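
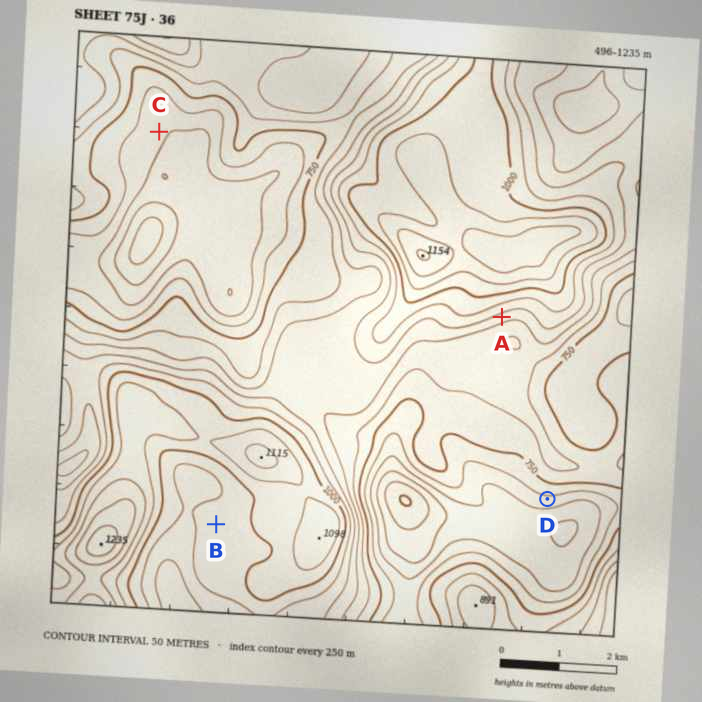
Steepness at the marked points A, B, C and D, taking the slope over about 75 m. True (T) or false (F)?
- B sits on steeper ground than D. F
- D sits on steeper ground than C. T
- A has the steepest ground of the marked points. T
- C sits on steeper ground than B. T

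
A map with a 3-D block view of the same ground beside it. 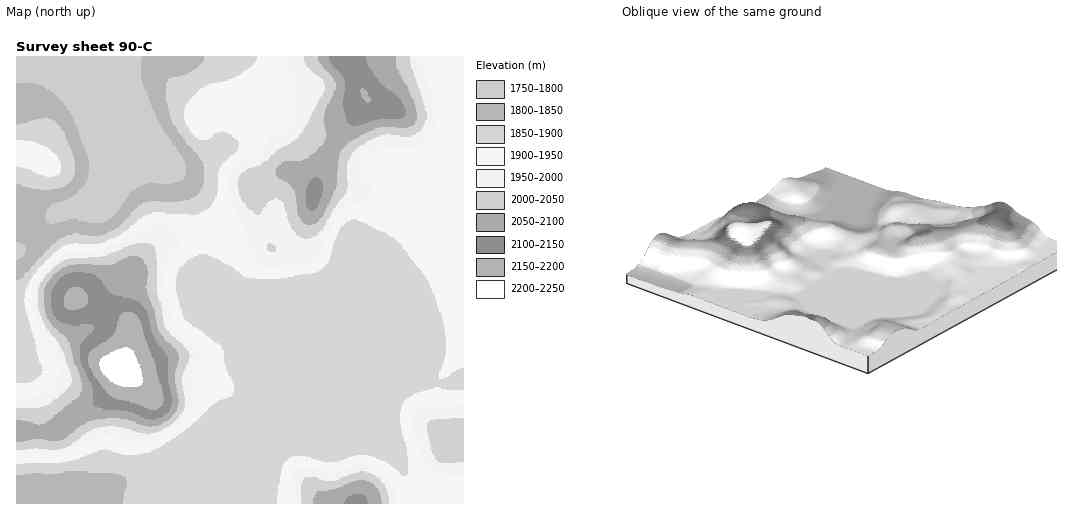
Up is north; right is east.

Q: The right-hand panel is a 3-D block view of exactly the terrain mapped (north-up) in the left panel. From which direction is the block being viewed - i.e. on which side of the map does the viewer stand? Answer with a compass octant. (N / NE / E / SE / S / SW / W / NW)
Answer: SE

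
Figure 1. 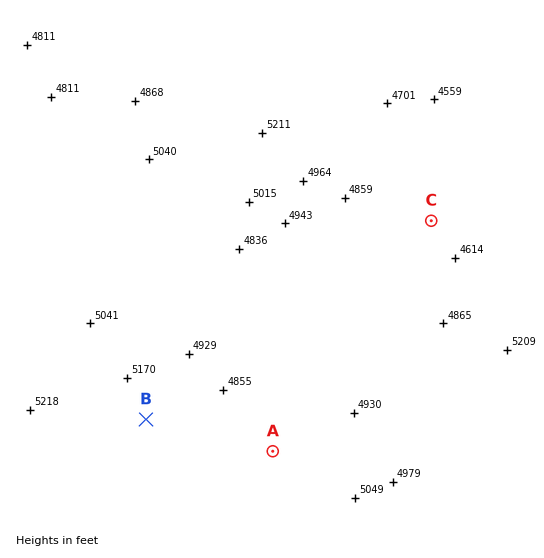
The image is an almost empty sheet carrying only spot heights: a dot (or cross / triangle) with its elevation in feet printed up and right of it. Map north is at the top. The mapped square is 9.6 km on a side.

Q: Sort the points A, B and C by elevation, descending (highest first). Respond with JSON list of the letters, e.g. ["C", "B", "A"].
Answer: ["B", "A", "C"]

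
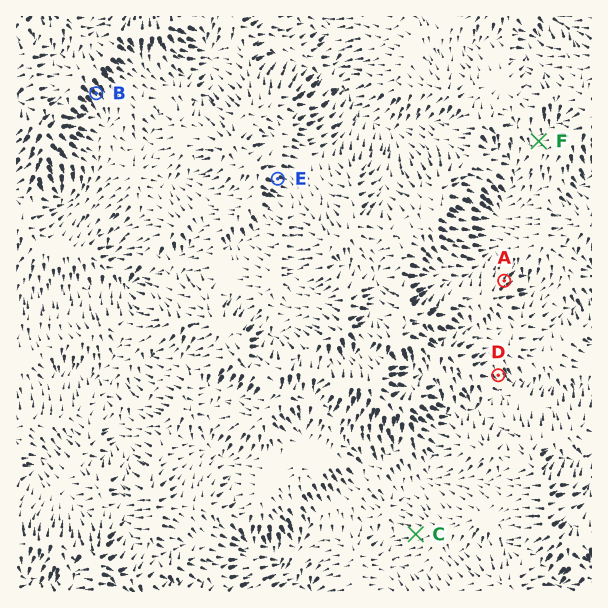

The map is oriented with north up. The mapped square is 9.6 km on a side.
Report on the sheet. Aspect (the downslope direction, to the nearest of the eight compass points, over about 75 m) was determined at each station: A NE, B SE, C W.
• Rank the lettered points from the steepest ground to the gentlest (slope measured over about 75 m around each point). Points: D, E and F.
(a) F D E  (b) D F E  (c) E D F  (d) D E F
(c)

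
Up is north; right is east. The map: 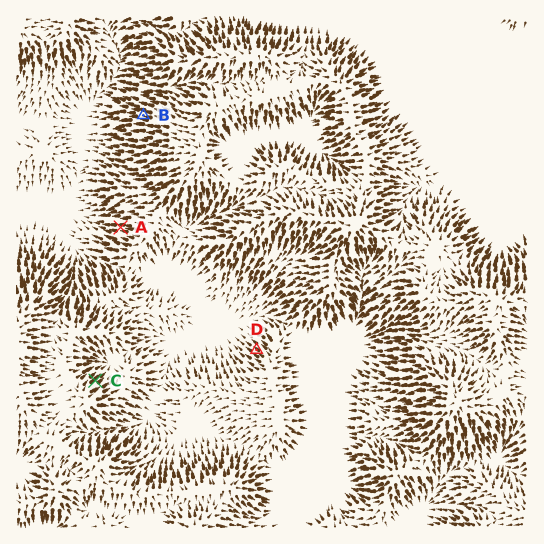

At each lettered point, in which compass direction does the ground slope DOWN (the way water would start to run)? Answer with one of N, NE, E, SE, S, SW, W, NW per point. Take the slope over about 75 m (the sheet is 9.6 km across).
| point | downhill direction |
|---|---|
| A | W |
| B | W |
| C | NE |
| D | NW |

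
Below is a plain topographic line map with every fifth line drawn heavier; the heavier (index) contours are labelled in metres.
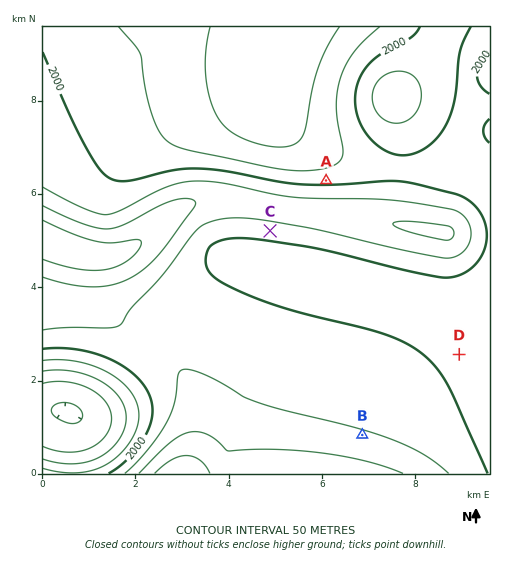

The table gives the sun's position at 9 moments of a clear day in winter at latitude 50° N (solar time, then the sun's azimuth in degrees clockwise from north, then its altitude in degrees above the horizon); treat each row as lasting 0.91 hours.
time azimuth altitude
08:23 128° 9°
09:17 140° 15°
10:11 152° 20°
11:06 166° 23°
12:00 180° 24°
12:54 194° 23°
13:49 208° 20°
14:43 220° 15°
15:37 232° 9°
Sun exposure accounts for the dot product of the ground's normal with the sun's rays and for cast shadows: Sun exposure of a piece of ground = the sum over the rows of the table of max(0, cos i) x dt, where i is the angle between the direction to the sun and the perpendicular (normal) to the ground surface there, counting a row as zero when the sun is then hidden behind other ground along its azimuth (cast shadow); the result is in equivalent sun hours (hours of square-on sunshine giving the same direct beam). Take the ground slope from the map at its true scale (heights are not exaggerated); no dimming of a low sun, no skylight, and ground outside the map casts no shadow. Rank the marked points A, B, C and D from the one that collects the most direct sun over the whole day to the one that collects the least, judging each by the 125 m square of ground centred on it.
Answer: C > D > B > A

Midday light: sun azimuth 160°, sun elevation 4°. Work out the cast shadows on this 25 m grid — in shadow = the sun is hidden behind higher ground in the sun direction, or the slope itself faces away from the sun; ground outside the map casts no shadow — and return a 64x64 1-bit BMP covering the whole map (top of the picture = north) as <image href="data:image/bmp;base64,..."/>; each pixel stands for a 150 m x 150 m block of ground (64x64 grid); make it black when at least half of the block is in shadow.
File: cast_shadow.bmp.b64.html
<image width="64" height="64" href="data:image/bmp;base64,Qk0+AgAAAAAAAD4AAAAoAAAAQAAAAEAAAAABAAEAAAAAAAACAAATCwAAEwsAAAIAAAAAAAAA////AAAAAAD///B////gAP//+H///+AA///8P///wAD///w///+AAP///j///wAA///+H//8AAD///wf/+AAAP///AP8AAAA///4AAAAAAD///AAAAAAAP//8AAAAAAA///gAAAAAAAf/8AAAAAAAAP/gAAAAAAAAH4AAAAAAAAAAAAAAAAAAAAAAAAAAAAAAAAAAAAAAAAAAAAAAAAAAAAAAAAAAAAAAAAAAAAAAAAAAAAAAAAAAAAAAAAAAAAAAAAAAAAAAAAAAAAAAAAAAAAAAAAAAAAAAAAAAAAAAAAAAAAAAAAAAAAAAAAAAAAAAAAAAAAAAAAAAAAAAAAAAAAAAAAAAAAAAeAAAAAAAAAf+AAAAAAAAH/8AAAAAAAA//8AAAAAAAD//4AAAAAP8P//wAAAB//4///gAAf///j///gB////+P/////////w//////////D/////////4P/////////A/////////wD///////+AAAP//////gAAAP/////4AAAAf/////AAAAA/////wAAAAA////+AAAAAB////4AAAAAB////AAAAAAB///4AAAAAAAf//AAAAAAAAA/wH8AAAAAAAAAf4AAAAAAAAD/wAAAAAAAAP/AAAAAAAAA/8AEAAAAAAH/wAQAAAAAAf/AAAAAAAAB/8AAAAAAAAH/wAA=="/>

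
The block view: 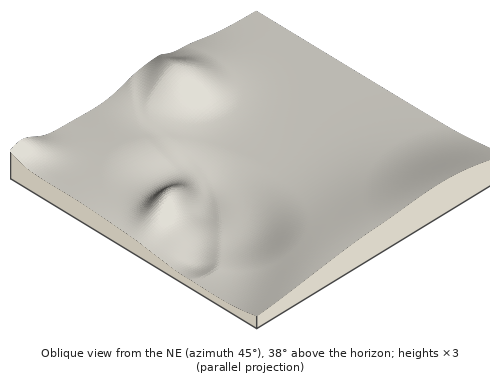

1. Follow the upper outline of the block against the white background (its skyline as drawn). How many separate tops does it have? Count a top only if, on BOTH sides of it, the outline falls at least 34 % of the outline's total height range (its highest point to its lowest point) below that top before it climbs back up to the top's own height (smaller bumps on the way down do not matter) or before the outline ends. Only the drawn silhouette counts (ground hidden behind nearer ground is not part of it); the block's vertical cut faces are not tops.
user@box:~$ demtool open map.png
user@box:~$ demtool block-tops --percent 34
1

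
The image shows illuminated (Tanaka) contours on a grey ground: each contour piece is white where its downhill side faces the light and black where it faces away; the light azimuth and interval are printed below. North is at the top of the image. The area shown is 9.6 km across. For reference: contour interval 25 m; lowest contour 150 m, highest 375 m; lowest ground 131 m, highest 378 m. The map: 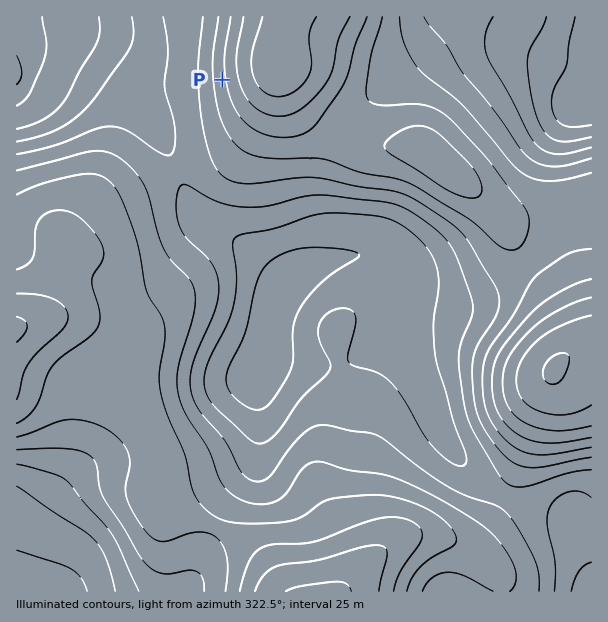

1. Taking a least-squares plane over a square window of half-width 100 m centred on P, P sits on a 7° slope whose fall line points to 262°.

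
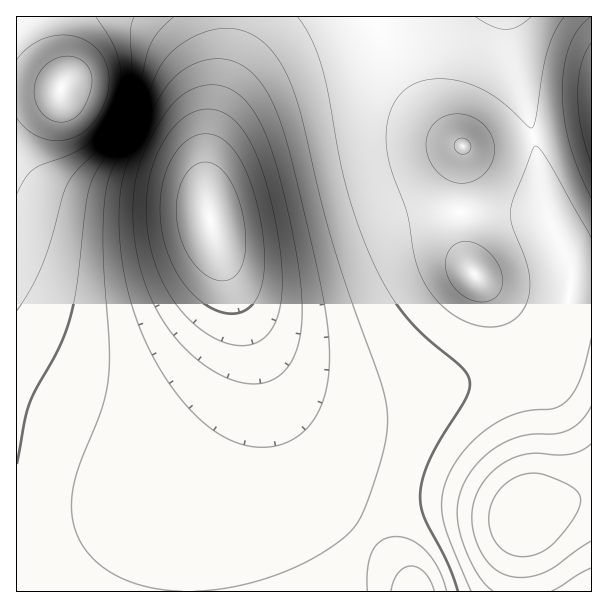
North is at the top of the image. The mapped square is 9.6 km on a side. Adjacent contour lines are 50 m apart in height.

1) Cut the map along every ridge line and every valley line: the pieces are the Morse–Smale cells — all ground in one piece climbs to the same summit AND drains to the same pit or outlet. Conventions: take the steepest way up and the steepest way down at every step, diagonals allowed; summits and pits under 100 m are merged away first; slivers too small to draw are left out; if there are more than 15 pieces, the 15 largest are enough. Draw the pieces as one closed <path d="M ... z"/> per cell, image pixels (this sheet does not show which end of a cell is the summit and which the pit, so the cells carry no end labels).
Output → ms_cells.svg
<path d="M230 16l-214 1 1 575 171-1 2-60 6-28 9-21 30-56 12-45 0-36-3-18-12-40-15-39-11-47 2-55 18-83 4-31z"/><path d="M506 16l-276 1-4 46-12 50-8 45 0 43 5 26 18 52 30 62 17 24 18 19 14 8 31 11 39 0 74-19 84-18 10-4 7-5 13-45 5-25 0-20-19-40-8-23-10-70-23-74z"/><path d="M591 280l-18 0-2 2-7 42-10 30-5 7-37 11-60 12-59 16-31 4-36-4-18-8-14-8-18-19-12-17-30-58 0 4 7 21 6 30 0 36-12 45-30 56-9 21-6 28-2 60 403 1z"/><path d="M591 16l-85 1 2 28 26 89 10 70 8 23 18 36 2 19 20-3z"/>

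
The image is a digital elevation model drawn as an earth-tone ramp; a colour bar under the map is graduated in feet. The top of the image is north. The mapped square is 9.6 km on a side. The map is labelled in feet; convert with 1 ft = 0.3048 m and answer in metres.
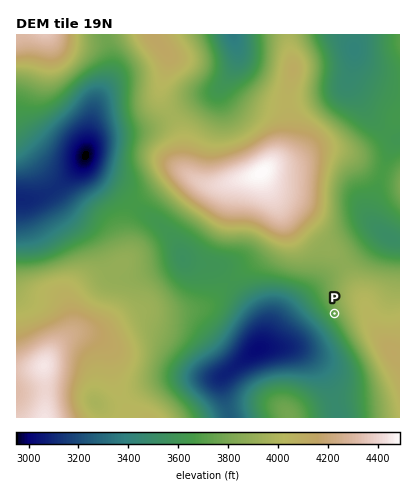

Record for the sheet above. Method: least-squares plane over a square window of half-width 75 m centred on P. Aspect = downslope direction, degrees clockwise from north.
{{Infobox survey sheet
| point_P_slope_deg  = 11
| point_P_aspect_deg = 236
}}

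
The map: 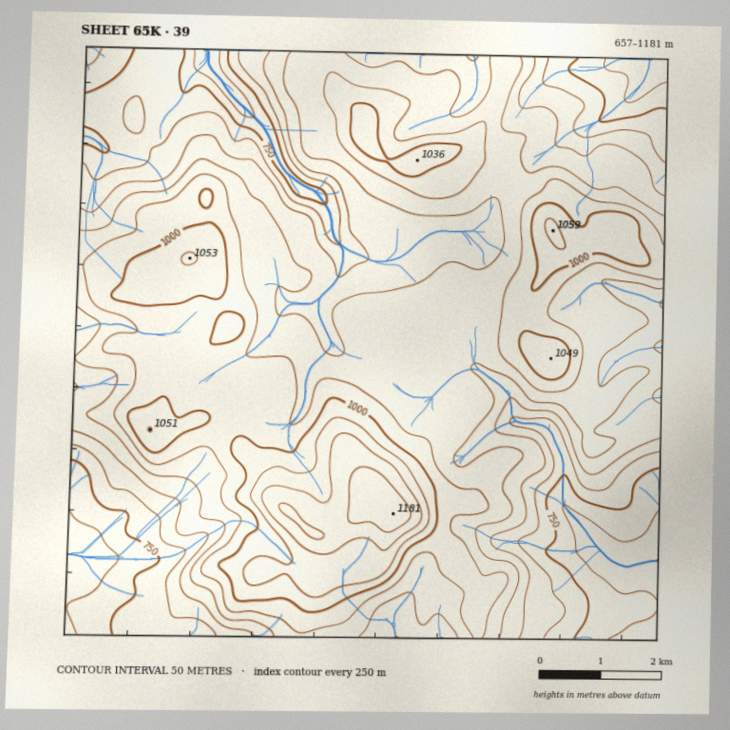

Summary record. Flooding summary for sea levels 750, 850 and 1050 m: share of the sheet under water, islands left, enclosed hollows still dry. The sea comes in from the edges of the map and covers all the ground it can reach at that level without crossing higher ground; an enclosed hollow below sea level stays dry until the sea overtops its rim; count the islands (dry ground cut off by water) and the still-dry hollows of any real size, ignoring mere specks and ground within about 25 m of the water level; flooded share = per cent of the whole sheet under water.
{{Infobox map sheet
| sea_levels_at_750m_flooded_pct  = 10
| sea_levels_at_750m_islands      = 0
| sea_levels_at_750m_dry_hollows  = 0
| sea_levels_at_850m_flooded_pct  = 26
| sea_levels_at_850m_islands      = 0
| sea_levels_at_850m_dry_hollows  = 0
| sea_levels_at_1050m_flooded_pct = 94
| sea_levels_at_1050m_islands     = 1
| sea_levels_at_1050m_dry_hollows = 0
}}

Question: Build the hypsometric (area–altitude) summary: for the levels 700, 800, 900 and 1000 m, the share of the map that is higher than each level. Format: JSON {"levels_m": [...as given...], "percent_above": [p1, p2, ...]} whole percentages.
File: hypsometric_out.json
{"levels_m": [700, 800, 900, 1000], "percent_above": [97, 81, 57, 15]}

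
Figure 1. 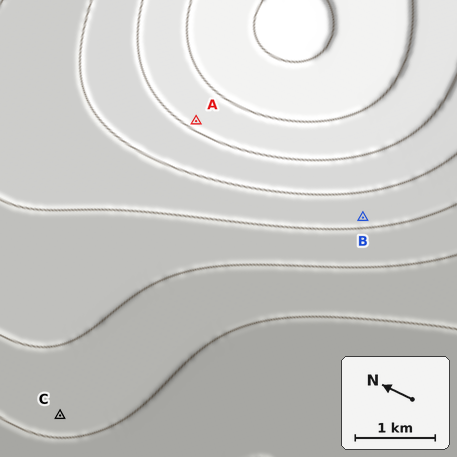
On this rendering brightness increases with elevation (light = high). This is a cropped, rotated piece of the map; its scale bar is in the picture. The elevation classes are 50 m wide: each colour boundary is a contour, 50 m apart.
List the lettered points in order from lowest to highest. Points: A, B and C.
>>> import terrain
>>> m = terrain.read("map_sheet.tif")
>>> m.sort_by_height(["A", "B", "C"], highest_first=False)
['C', 'B', 'A']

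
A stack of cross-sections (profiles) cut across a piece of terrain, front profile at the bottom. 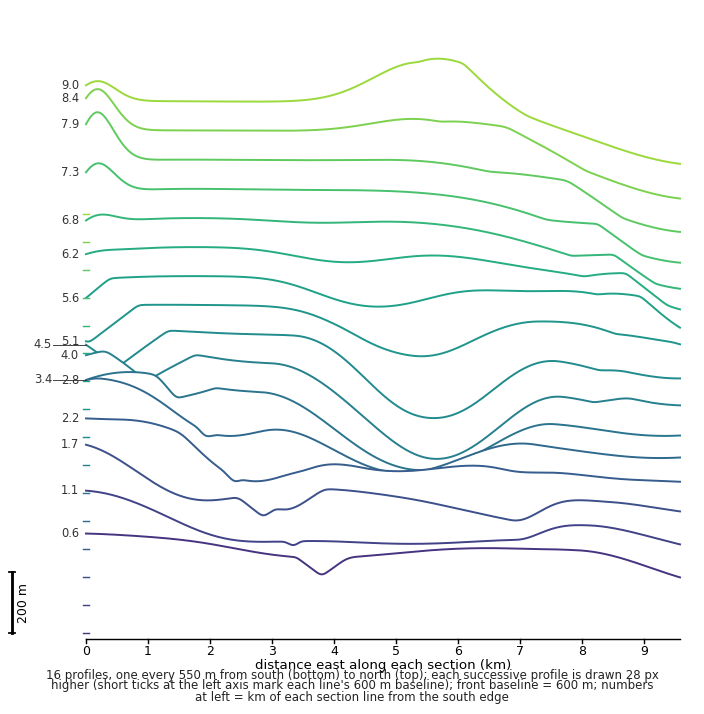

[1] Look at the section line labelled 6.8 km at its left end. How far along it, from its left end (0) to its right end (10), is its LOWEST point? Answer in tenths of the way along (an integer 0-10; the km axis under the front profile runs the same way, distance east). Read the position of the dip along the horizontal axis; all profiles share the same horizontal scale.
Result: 10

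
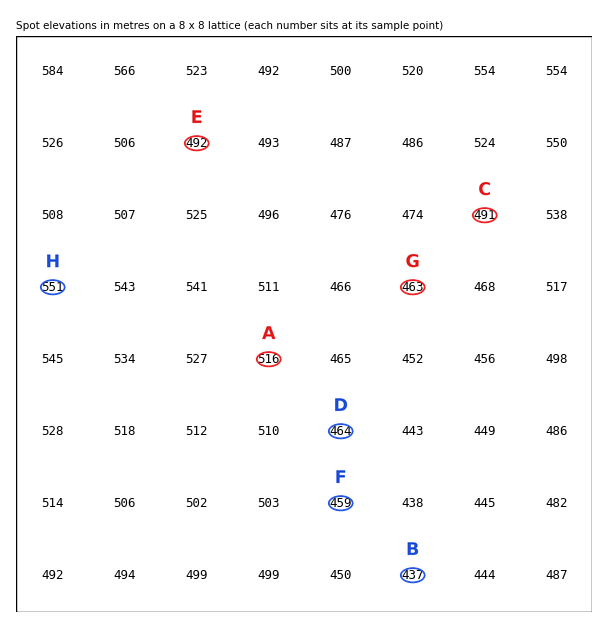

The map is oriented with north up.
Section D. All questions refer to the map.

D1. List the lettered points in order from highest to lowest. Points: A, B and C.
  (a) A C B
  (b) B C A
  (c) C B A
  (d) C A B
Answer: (a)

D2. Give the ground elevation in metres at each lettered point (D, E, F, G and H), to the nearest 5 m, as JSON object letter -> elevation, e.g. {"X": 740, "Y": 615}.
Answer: {"D": 465, "E": 490, "F": 460, "G": 465, "H": 550}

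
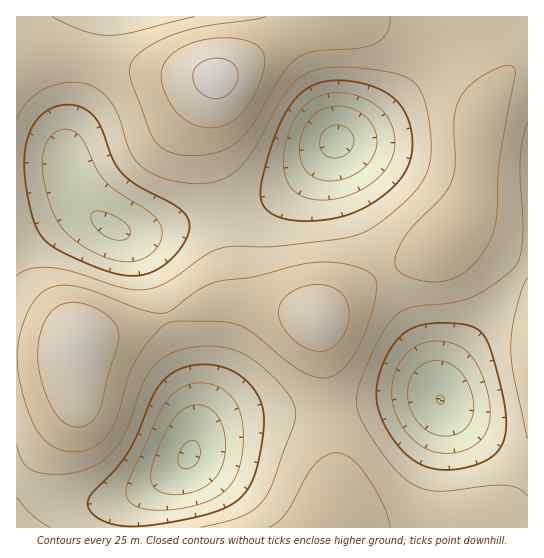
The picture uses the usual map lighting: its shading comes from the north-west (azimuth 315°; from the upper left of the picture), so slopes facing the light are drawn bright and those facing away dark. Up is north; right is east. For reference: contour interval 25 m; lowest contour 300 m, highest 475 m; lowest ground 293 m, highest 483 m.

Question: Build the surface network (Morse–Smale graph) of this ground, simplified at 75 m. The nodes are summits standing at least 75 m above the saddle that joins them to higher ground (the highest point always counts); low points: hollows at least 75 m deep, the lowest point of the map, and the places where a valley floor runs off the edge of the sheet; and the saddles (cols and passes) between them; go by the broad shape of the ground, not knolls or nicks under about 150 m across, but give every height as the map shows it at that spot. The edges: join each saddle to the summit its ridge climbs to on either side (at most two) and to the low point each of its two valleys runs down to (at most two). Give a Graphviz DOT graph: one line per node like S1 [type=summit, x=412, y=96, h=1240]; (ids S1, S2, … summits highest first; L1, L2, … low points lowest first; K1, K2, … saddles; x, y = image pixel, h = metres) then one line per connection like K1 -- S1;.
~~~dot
graph terrain {
  S1 [type=summit, x=217, y=78, h=483];
  L1 [type=low, x=337, y=141, h=293];
  L2 [type=low, x=189, y=455, h=297];
  L3 [type=low, x=441, y=399, h=300];
  K1 [type=saddle, x=169, y=318, h=426];
  K2 [type=saddle, x=385, y=273, h=423];
  K3 [type=saddle, x=330, y=410, h=412];
  K1 -- S1;
  K1 -- L1;
  K1 -- L2;
  K2 -- S1;
  K2 -- L1;
  K2 -- L3;
  K3 -- S1;
  K3 -- L2;
  K3 -- L3;
}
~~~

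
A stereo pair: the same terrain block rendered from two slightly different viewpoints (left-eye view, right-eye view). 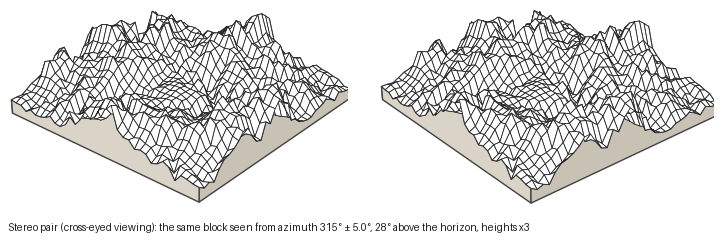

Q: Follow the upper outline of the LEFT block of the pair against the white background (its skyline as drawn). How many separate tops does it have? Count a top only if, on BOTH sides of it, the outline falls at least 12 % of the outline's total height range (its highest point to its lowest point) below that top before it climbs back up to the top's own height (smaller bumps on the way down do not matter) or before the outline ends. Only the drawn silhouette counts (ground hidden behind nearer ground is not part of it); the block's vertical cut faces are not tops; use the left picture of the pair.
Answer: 5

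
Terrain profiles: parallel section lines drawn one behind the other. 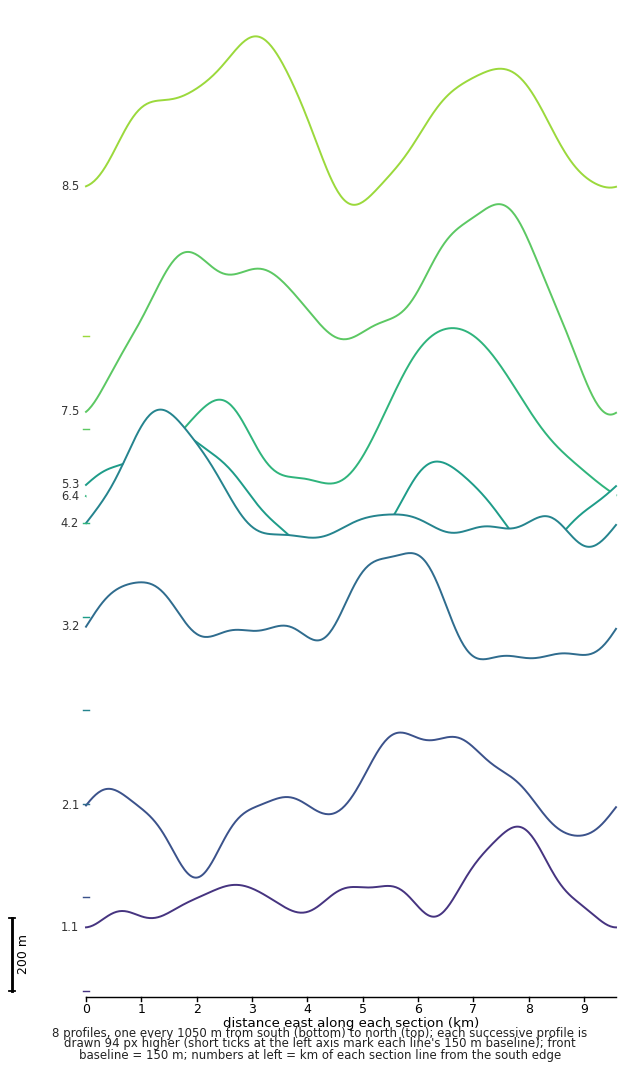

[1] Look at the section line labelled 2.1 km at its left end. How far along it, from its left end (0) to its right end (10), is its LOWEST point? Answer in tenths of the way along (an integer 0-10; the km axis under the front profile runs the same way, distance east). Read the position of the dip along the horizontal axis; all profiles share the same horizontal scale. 2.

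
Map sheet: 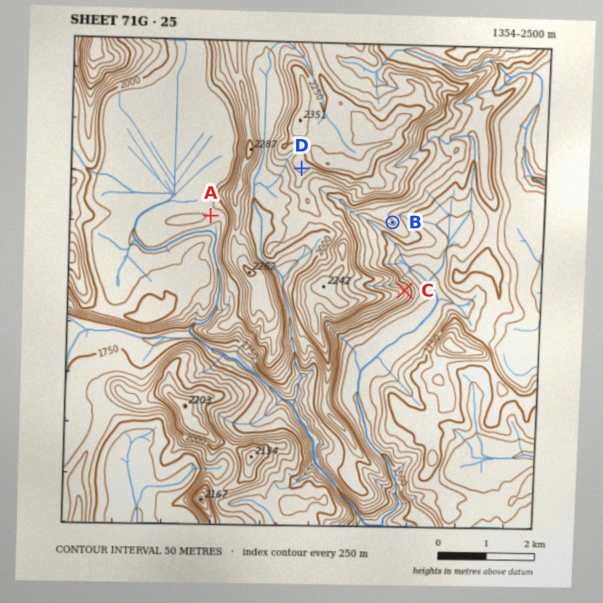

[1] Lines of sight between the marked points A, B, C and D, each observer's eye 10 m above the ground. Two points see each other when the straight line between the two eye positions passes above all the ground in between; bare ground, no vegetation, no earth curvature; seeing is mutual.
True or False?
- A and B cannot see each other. True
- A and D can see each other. False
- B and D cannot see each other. True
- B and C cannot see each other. False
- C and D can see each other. True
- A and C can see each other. False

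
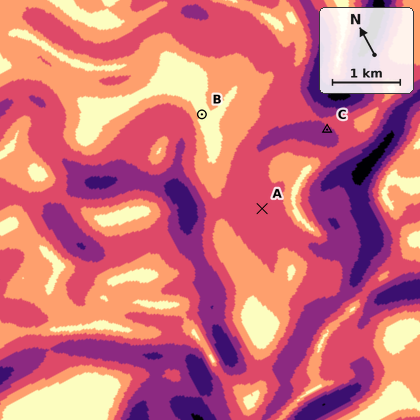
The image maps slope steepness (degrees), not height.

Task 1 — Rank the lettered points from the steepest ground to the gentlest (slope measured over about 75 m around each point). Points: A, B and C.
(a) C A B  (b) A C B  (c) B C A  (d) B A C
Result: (a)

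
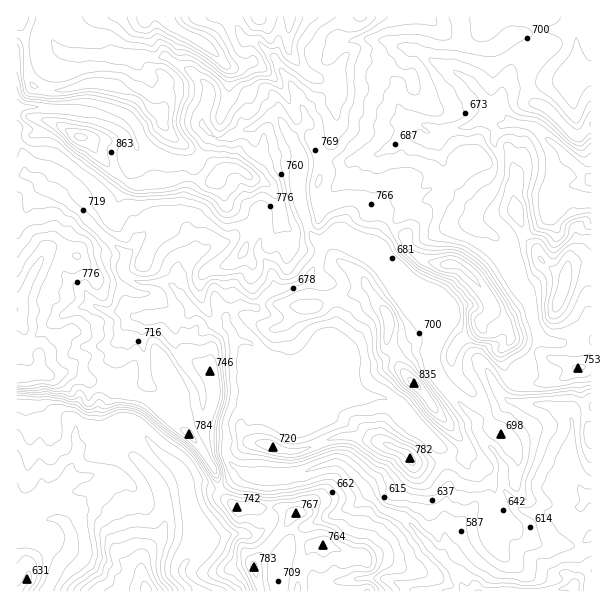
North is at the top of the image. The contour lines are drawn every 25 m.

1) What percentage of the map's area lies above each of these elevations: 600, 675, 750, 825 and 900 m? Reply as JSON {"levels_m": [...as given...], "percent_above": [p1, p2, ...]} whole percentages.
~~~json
{"levels_m": [600, 675, 750, 825, 900], "percent_above": [89, 65, 30, 13, 3]}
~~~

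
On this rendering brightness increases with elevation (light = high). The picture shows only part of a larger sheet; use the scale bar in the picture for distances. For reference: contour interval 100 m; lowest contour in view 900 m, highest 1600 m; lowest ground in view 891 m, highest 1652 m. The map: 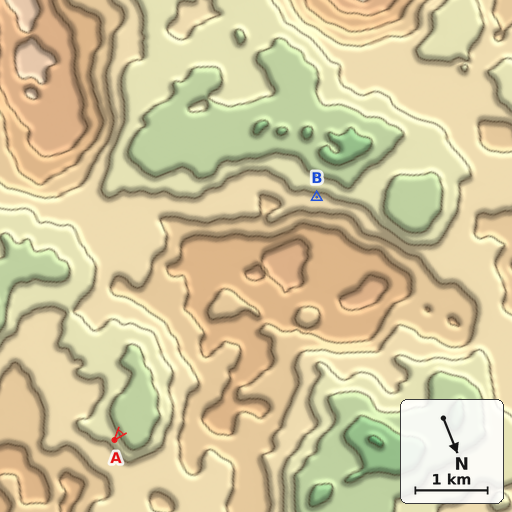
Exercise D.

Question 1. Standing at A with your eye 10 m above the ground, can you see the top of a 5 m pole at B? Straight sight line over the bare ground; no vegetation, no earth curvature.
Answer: no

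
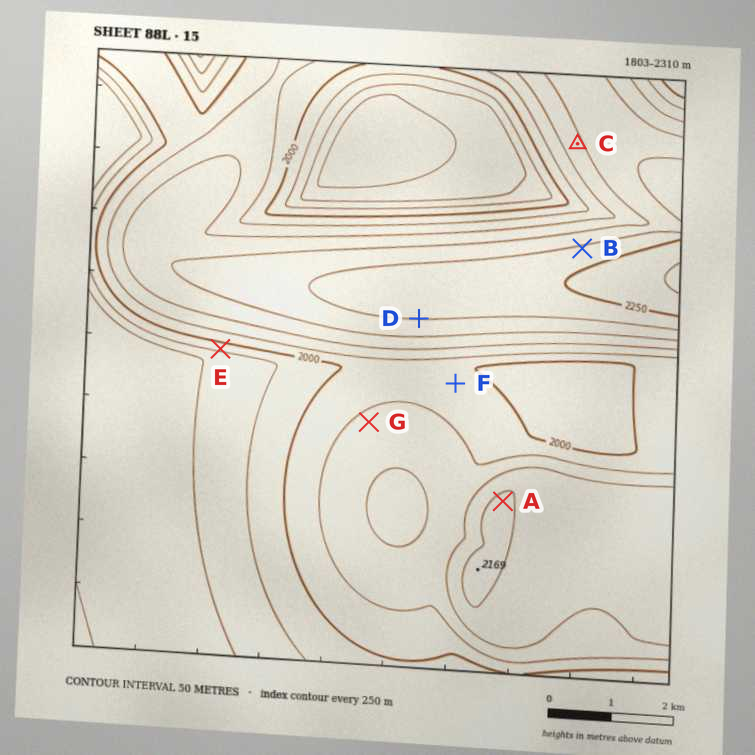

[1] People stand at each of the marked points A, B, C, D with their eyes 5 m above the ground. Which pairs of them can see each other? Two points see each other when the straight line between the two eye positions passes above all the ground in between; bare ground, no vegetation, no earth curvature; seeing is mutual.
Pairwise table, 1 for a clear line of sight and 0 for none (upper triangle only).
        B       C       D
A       0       0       1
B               1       0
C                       0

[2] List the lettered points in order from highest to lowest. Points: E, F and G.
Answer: G F E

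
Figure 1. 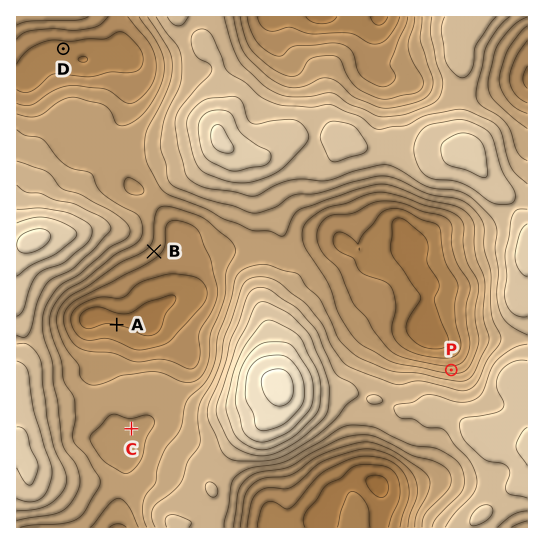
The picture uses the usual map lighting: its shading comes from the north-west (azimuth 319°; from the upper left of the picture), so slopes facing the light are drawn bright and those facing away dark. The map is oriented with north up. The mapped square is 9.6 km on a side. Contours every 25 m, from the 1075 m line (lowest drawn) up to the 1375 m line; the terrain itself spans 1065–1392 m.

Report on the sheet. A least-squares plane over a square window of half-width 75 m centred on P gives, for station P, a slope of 10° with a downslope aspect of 0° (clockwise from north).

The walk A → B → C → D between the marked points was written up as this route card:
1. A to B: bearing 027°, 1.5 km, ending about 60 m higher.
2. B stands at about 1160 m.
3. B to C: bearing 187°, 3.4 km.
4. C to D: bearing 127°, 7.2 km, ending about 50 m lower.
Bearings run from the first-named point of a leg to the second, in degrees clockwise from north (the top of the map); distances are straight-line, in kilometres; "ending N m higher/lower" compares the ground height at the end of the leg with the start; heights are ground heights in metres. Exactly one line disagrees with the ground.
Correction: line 4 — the bearing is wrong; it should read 350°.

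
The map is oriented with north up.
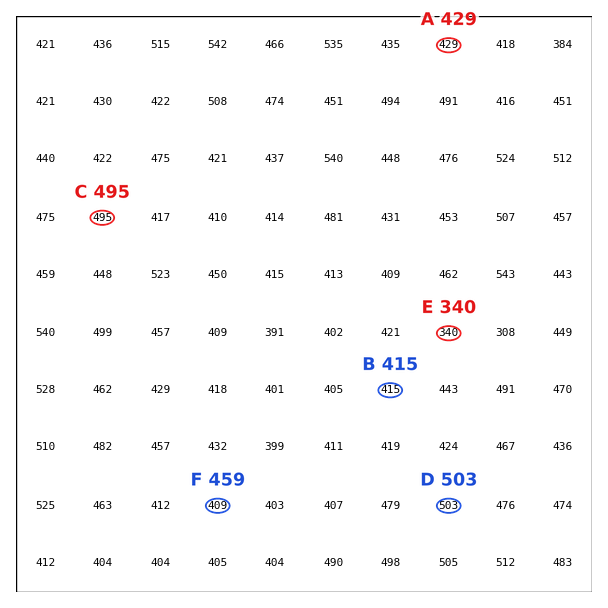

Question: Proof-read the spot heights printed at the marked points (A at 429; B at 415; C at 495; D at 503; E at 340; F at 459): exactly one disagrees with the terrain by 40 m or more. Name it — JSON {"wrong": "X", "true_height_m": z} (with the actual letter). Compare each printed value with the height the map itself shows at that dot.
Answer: {"wrong": "F", "true_height_m": 409}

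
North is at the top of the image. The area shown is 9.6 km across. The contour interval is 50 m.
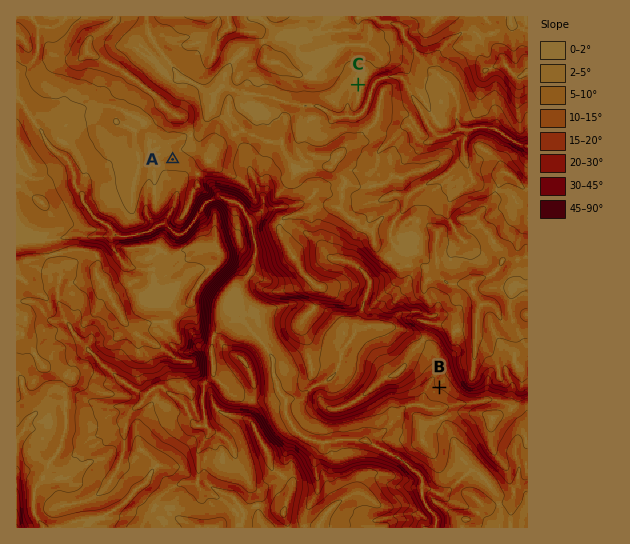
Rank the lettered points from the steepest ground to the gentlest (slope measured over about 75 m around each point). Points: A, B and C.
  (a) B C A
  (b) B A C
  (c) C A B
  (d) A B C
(b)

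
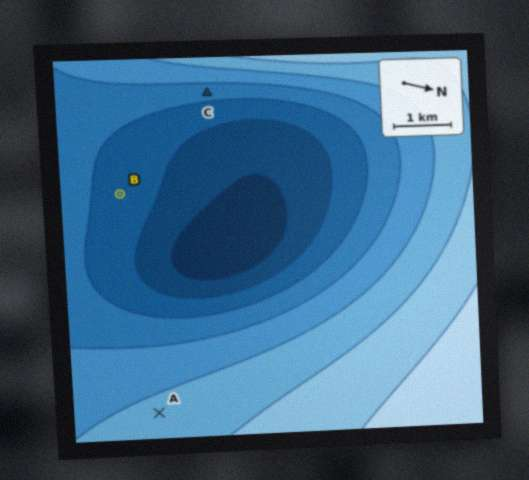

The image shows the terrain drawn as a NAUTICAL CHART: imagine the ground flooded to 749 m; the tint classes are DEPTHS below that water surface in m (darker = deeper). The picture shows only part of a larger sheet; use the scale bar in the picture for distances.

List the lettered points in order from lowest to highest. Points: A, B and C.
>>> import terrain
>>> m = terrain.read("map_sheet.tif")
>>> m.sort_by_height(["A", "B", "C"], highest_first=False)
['B', 'C', 'A']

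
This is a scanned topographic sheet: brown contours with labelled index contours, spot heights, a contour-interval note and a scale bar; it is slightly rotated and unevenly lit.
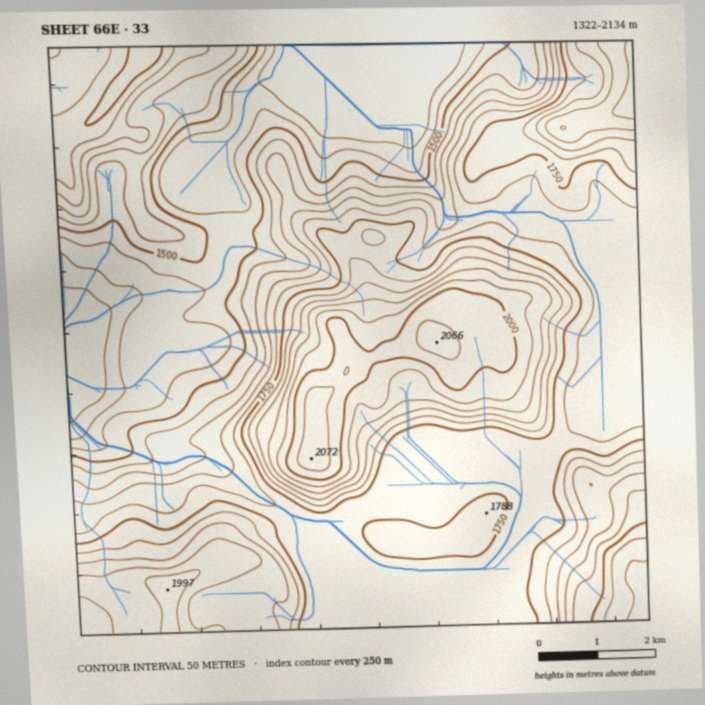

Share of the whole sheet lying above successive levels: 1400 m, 93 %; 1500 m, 80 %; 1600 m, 71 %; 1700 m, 56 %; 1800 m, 28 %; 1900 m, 17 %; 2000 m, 6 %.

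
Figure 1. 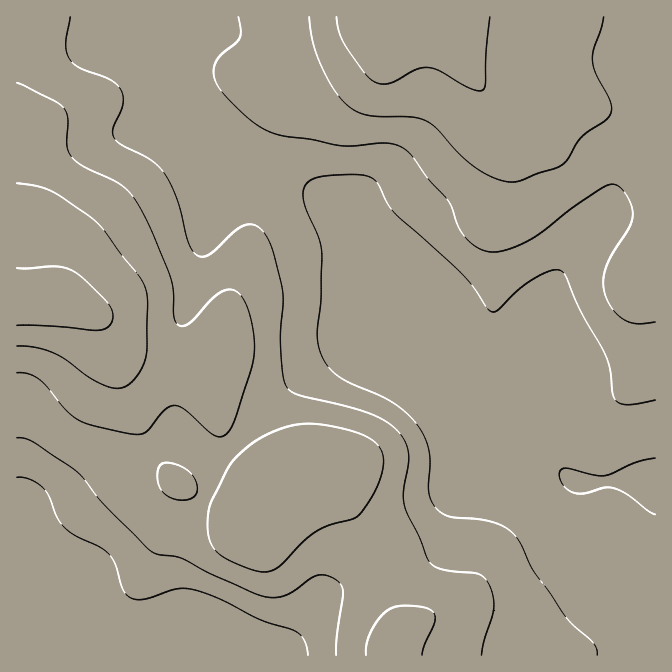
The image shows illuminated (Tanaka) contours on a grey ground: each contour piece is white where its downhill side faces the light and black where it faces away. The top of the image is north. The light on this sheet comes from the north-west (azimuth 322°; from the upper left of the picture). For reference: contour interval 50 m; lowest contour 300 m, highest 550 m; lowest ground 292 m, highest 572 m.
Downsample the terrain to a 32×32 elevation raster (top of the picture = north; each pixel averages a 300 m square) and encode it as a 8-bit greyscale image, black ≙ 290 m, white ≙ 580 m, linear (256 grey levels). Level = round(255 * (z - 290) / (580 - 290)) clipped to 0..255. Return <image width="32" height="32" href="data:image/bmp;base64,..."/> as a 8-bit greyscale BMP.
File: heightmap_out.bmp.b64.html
<image width="32" height="32" href="data:image/bmp;base64,Qk02CAAAAAAAADYEAAAoAAAAIAAAACAAAAABAAgAAAAAAAAEAAATCwAAEwsAAAABAAAAAAAAAAAAAAEBAQACAgIAAwMDAAQEBAAFBQUABgYGAAcHBwAICAgACQkJAAoKCgALCwsADAwMAA0NDQAODg4ADw8PABAQEAAREREAEhISABMTEwAUFBQAFRUVABYWFgAXFxcAGBgYABkZGQAaGhoAGxsbABwcHAAdHR0AHh4eAB8fHwAgICAAISEhACIiIgAjIyMAJCQkACUlJQAmJiYAJycnACgoKAApKSkAKioqACsrKwAsLCwALS0tAC4uLgAvLy8AMDAwADExMQAyMjIAMzMzADQ0NAA1NTUANjY2ADc3NwA4ODgAOTk5ADo6OgA7OzsAPDw8AD09PQA+Pj4APz8/AEBAQABBQUEAQkJCAENDQwBEREQARUVFAEZGRgBHR0cASEhIAElJSQBKSkoAS0tLAExMTABNTU0ATk5OAE9PTwBQUFAAUVFRAFJSUgBTU1MAVFRUAFVVVQBWVlYAV1dXAFhYWABZWVkAWlpaAFtbWwBcXFwAXV1dAF5eXgBfX18AYGBgAGFhYQBiYmIAY2NjAGRkZABlZWUAZmZmAGdnZwBoaGgAaWlpAGpqagBra2sAbGxsAG1tbQBubm4Ab29vAHBwcABxcXEAcnJyAHNzcwB0dHQAdXV1AHZ2dgB3d3cAeHh4AHl5eQB6enoAe3t7AHx8fAB9fX0Afn5+AH9/fwCAgIAAgYGBAIKCggCDg4MAhISEAIWFhQCGhoYAh4eHAIiIiACJiYkAioqKAIuLiwCMjIwAjY2NAI6OjgCPj48AkJCQAJGRkQCSkpIAk5OTAJSUlACVlZUAlpaWAJeXlwCYmJgAmZmZAJqamgCbm5sAnJycAJ2dnQCenp4An5+fAKCgoAChoaEAoqKiAKOjowCkpKQApaWlAKampgCnp6cAqKioAKmpqQCqqqoAq6urAKysrACtra0Arq6uAK+vrwCwsLAAsbGxALKysgCzs7MAtLS0ALW1tQC2trYAt7e3ALi4uAC5ubkAurq6ALu7uwC8vLwAvb29AL6+vgC/v78AwMDAAMHBwQDCwsIAw8PDAMTExADFxcUAxsbGAMfHxwDIyMgAycnJAMrKygDLy8sAzMzMAM3NzQDOzs4Az8/PANDQ0ADR0dEA0tLSANPT0wDU1NQA1dXVANbW1gDX19cA2NjYANnZ2QDa2toA29vbANzc3ADd3d0A3t7eAN/f3wDg4OAA4eHhAOLi4gDj4+MA5OTkAOXl5QDm5uYA5+fnAOjo6ADp6ekA6urqAOvr6wDs7OwA7e3tAO7u7gDv7+8A8PDwAPHx8QDy8vIA8/PzAPT09AD19fUA9vb2APf39wD4+PgA+fn5APr6+gD7+/sA/Pz8AP39/QD+/v4A////AB0gIiAcGhkZGRkZGiAoNVBxi5eYi3dqX1NOTEY6LR8SHR4fHiAhHxsZGh0lMDc/UmuElJiRgXBjV1FKOy0kGxAdHR0eJS0uJiIlMEBPUU9WZXiIjIqBc2ZYTkEtHRgVDh0dHR4oOEE8OUNVaHRtXl1jb3p6dHBqYlVENCEUERAMHR4fIy1AUlVZa3+OlIVvaGxzeXJlXl5cTjkqHhUQDgwjIykwOk1haXGFmKWpm4V7fYKBc11RUlBDMicgGxYRDCstNkNPYXJ5f4uaqbGpmI2LioFrUEA+OzMpIRwaGRQNLjJAUmFygIeKjJSira2imJONfV8/LionJB4XERASDwgxOUpebXuHjo6Mj5mmraukn5aBXTkmIR4bFg8JCAkGAkFNXmx1f4mNjIuMkp6rr6umnYhkPCMcGxgTDQoNDQoFWWZ1fICGiouLi4yNlKGnpJ+Wg2E4HRYWFhQPERkcGBRsdoOLj5KPi4uOjoiFi5CNhntoSikXFRUVFRMWIikoJXmBj5ukpZqPj5aVh3ZwbmlgVEIsGhUVFRYWFRkkMDQyhI2frri4qJmZo6GMc2FWSjwwJBkVFRUYHhsWGCMxOjuWoLLByse1oqGsrJZ2XEk3JhsWFRUVFiAmIBgXITJARLrBy9XZ0rqgnKmumnhaQi4cFRUVFRUcKSsiGRkmO0xR4uPl5uXYupmPnaaWd1pCLBwVFRUVFiIvLiMcIDJLXF/29PHt5te7mIWNmo10XUUvIBcVFRUYJzQzKSMpP1tsbvDx7+fay7aXfXyIgW9cRjEkGxYVFR0vPT00LTJHY3d74+Ti2Mq8qo1xaXR1aVhEMiYeGBYdLUJQTkQ6OEdgdn7W08/IvrKegGVcZWtkVEExJh8cIS9FWWRkW0xCRFRqdszHwr22qJF1YFZaYVxNOywhHyUyRFdlbXRyZFNKTl5sxsK7tKubhG1cU1NXU0U0JyAjMkRTXmdwfH92Z1pUXWm6tq2jmIl3ZVhQTk9MQTUsKS07TVxncX6IiIN6bWFkbaqkmIt/dGhcUk1MTEtHQkFCQUZVZ3aGlpyWkIl6a2pvpJ2OemphWVJNTE1RVFdYXGBeXWZ2h5mqrqWdk4R4dHKjnY54ZltTTUxOU1tkam1yeX19gIiVpbK1raWek4iAeJmUiXprXlNNTVNcZm92eoCLmJ2amqOvtrWuqKWckIN6jIR5b2ZcU01QWmRtdHuBiZqutq+rsbi4squmoZeLf3iDeGhdWFNPTVFcZWtweIKSqb7Fvrq9wLitpqGbkYZ8eH1yYVROTU1NT1hfZGp0hJ25y8zGwsTEuaukn5iRh3x4eXFjVE1NTU1OVFxjanSIpcTSz8jFx8e7raWemJOKfXg="/>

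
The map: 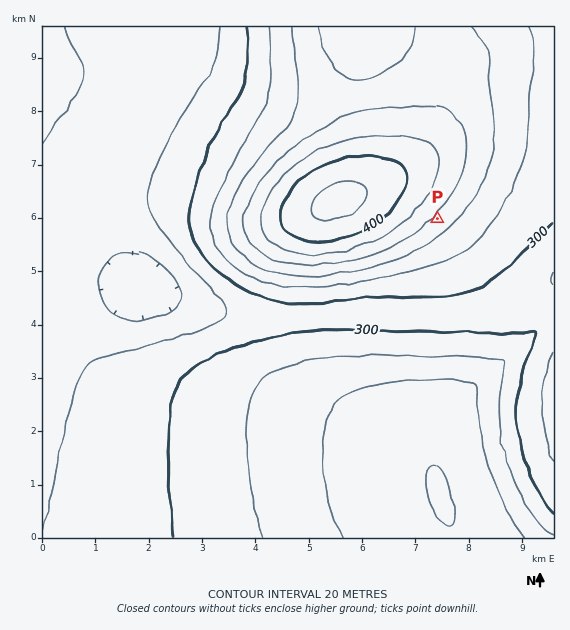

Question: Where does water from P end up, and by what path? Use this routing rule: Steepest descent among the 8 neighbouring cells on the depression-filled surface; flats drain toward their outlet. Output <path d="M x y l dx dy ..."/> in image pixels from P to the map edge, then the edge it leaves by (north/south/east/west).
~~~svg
<path d="M437 219l76 76 18 0 22-14"/>
exit: east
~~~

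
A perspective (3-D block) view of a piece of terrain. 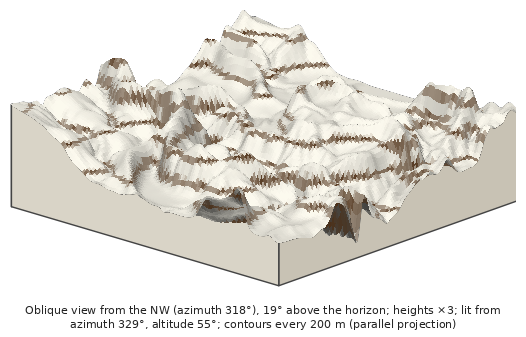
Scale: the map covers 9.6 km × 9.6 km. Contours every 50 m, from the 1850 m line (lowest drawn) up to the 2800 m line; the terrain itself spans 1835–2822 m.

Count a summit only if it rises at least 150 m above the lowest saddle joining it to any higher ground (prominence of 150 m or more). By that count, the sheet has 5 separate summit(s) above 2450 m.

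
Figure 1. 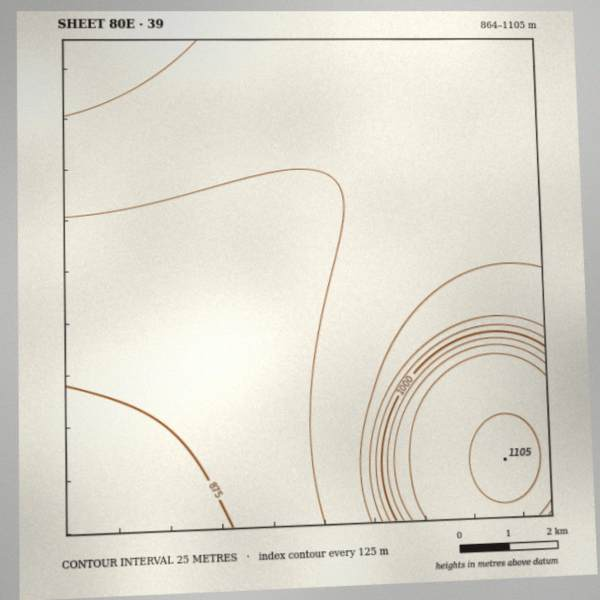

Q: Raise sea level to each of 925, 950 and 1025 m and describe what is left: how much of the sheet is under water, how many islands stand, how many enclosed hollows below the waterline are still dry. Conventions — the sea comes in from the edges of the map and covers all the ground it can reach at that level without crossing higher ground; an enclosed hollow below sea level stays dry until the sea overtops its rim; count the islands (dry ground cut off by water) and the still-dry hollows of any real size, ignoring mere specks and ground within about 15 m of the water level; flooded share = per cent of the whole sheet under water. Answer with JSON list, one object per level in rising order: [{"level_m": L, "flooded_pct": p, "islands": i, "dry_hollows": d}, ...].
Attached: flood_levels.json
[{"level_m": 925, "flooded_pct": 80, "islands": 0, "dry_hollows": 0}, {"level_m": 950, "flooded_pct": 86, "islands": 0, "dry_hollows": 0}, {"level_m": 1025, "flooded_pct": 89, "islands": 0, "dry_hollows": 0}]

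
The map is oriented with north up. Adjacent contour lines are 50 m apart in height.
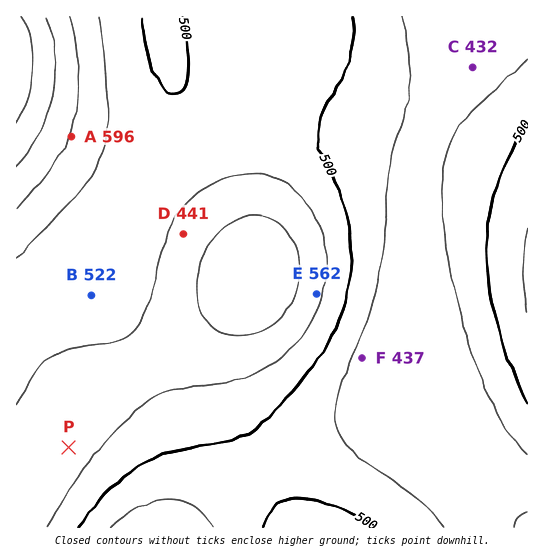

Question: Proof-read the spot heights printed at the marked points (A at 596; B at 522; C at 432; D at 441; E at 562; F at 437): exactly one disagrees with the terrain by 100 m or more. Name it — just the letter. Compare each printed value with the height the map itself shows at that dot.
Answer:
D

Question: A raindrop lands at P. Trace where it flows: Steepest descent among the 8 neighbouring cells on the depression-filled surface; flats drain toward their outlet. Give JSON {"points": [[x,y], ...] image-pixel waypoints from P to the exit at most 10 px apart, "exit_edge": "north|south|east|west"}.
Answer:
{"points": [[69, 447], [79, 458], [90, 469], [101, 479], [111, 490], [122, 501], [133, 511], [142, 522], [142, 527]], "exit_edge": "south"}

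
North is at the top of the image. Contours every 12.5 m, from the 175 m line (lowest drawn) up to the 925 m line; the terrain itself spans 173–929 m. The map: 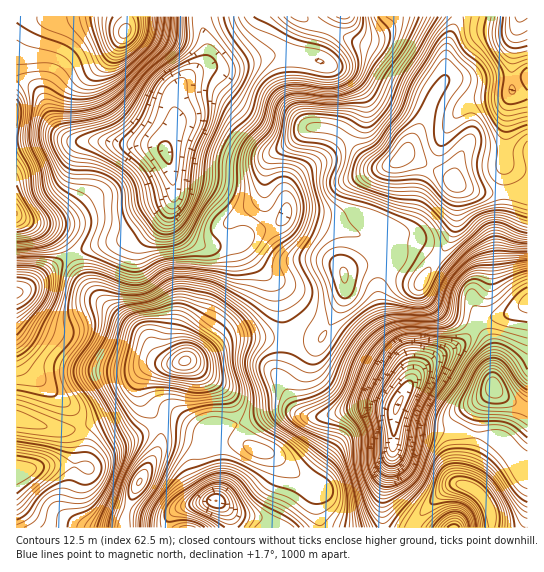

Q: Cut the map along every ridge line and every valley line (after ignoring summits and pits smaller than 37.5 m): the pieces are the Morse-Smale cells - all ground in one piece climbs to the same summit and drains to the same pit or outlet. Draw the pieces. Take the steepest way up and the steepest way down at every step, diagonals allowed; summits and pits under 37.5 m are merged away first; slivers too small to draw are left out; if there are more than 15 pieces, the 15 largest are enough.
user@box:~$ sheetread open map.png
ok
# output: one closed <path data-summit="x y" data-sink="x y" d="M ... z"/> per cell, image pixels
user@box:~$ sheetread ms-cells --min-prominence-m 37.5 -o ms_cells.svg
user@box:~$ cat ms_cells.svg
<path data-summit="454 182" data-sink="166 151" d="M457 16l-120 0-8 11-11 33-44-5-28 6-17 7-26 0-14 8-13 14-3 8 2 28-10 20 8 36 0 39 13 15 19 11 10 0 26-6 8 14 27 31 13 53 30 1 4-3 21-40 0-24 2-2 13-6 14-1 16 4 18 11 14 4 27-40 8-21 1-35-1 14-5 17-13 11-15 7-34-3-12-4-9-8 0-10 13-37 5-6 12-7 9-10 20-37 6-17 12-19 2-31z"/><path data-summit="454 182" data-sink="398 405" d="M474 148l-8 0-3 3-10 29-47-25-20 13-5 6-13 37 0 10 5 6 16 6 22 3 16-1 15-8 9-9 5-17 1-14 0 18-4 26-9 19-13 16-10 17-14-4-18-11-16-4-14 1-13 6-2 2 0 24-21 40-4 3-31-1-1 18-7 21 13 28 8 7 18 4 48-10 28 2 20-34 19-18 28-14 17-23 31-7 18-10 0-149-35-1z"/><path data-summit="185 361" data-sink="398 405" d="M267 337l-36 2-36 20-20 5-21 1-5 3-5 5-4 9 0 12 4 9 9 11 6 11 19-1 17 7 10-2-6 13 3 2 33-3 35 12 9 6 18 16 22 14-2 24 4 15 61 0 1-35 10-44 0-23 3-16-29-3-48 10-18-4-8-7-13-28 7-21 1-18z"/><path data-summit="125 31" data-sink="166 151" d="M199 16l-182 0-1 62 15 6 9 9 12 28 11 14 8 5 34 1 12 3 30 0 18 5 10-23 0-33 4-7 22-19 6-9 0-15z"/><path data-summit="185 361" data-sink="166 151" d="M171 203l-10 14-28 20-42 10-20 8 18 34 24 22 24 17 12 13 4 9 9 9 9 4 10 0 14-4 36-20 56 0 1-9-12-44-27-31-8-14-26 6-10 0-10-4-9-7-13-15z"/><path data-summit="185 361" data-sink="17 293" d="M70 256l-17 11-24 20-13 6 0 125 39 11 19 0 11-2 32-14 16-12 6-22 8-11 12-4 17-1-14-4-9-9-4-9-12-13-24-17-24-22z"/><path data-summit="17 214" data-sink="166 151" d="M21 79l-5 0 0 136 2 2 32 14 13 11 6 12 4 1 18-8 39-8 35-26 8-14 0-17-5-25-5-9-16-4-30 0-12-3-34-1-8-5-11-14-12-28-9-9z"/><path data-summit="454 182" data-sink="521 17" d="M527 16l-70 1-10 30-2 31-12 19-6 17-22 41 13 5 35 20 6-21 7-11 8 0 19 5 35 0z"/><path data-summit="494 387" data-sink="398 405" d="M527 304l-21 11-27 5-17 23-33 18-14 14-10 15-9 19-1 12 3 3 9 3 48 4 43 8 29 29z"/><path data-summit="477 491" data-sink="398 405" d="M395 421l-2 5-1 31-9 36 0 35 30 0 3-7 13-16 18-17 8-4 11 1 15 10 10 16 2 17 35-1 0-58-27-29-46-9-48-4z"/><path data-summit="185 361" data-sink="217 501" d="M235 441l-36 2-3 20 16 34 4 4-22 3-19 7-4 4-4 12 152 1 1-7-3-8 2-24-22-14-22-19z"/><path data-summit="139 482" data-sink="17 470" d="M159 425l-50 23-22 20-6-3-36 0-28 6-1 56 107 1 2-14 8-21 26-44 2-11z"/><path data-summit="185 361" data-sink="166 151" d="M335 16l-134 0 6 27 0 15-11 12 14-3 19 1 17-7 28-6 44 5 6-19z"/><path data-summit="185 361" data-sink="17 470" d="M142 375l-5 8-2 15-8 9-38 18-15 4-19 0-38-10-1 51 6 1 23-6 36 0 6 3 22-20 48-21 2-4-3-5-9-11-7-13z"/><path data-summit="139 482" data-sink="217 501" d="M185 439l-18 0-7 6-31 57-5 19 1 7 41 0 5-13 4-4 19-7 22-3-4-4-16-34 3-20z"/>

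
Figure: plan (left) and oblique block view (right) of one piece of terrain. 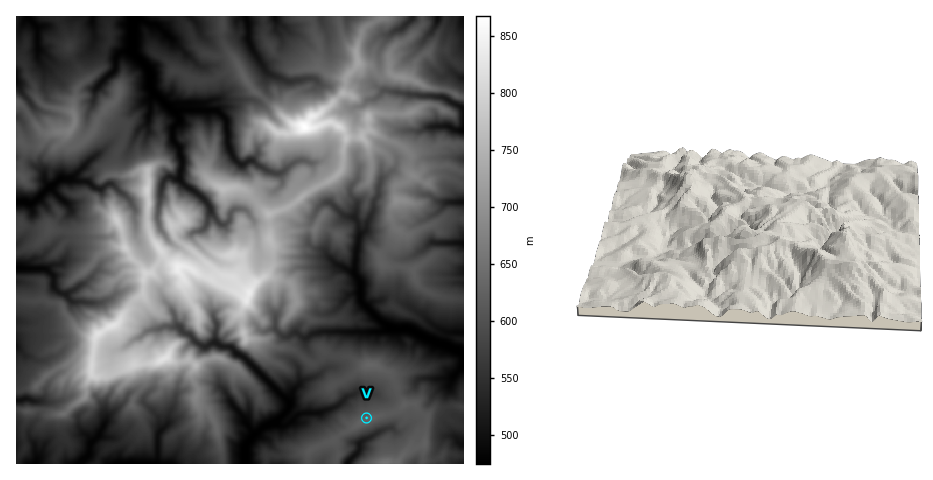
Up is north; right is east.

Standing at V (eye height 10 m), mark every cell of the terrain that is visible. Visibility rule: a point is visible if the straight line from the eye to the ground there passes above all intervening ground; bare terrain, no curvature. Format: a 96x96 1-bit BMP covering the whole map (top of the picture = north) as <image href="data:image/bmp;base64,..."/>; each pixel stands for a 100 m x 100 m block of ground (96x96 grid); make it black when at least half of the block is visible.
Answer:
<image width="96" height="96" href="data:image/bmp;base64,Qk2+BAAAAAAAAD4AAAAoAAAAYAAAAGAAAAABAAEAAAAAAIAEAAATCwAAEwsAAAIAAAAAAAAA////AAAAAAAAAAAAAAwAAwR/wAAAAAAAAAwAAwQ/4AAAAAAAAA4EAYYf8AAAAAAAAA8EE4wP+gAAAAAAAB8As/wH+wAAAAAAAB+Bp/gD/wAAAAAAAB/jB5wB/wAAAAAAAB/wAAAAPwAAAAAAAB+YAAEALwAAAAAAAD4eAAP4PwAAAAAAAX4fAAP//4AAAAAAAfwXwAP/7AAAAAAAAfgPx+D/9AAAAAAAA/APg/x/4AAAAAAAA/APA/4f4AAAAAAAAeEOAH+/wAAAAQAAAcEcAB//wAAAAXgAA8P4gA//wAAAAH7AB8PxwAP/gAAAAOP4x8Dh4AD/gAAAAID3w8HD4AB+AAAAAABj4/2H44AQAAAAAAABxPwP5n8AAAAAAAAARAwf/HAAAAAAAAAAYAB/+OAAAAAAAAAAIAD/eAAAAAAAAAAAAMB/AAAAAAAAAAAAAcBDAAAAAAAAAAAAAYBAYAAAAAAAAAAAAYBGcgAAAAAAAAB/gQDmf/gAAAAAAAP/AAH2PgAAAAAAAAH+AAD8HgAAAAAAAAD8AAD8H+AAAAAAAABwAAB4D/AAAB8AAAAAAAA8D/AAAH8AAAAAAAA9D/gAAcAAAAAAAAA/HPgAAwAAAAAADAAfHAgABgAAAAAACAAPjAgADAAAAAAAEAADDAAADAAAAAAAMAADAAAAHAAAAAAAAAABgAAAAAAAAAAAAAAAYAAAAIAAAAAAAAABAAAAAEAAAAAAAAAB/5wAAAAAAAAAAAADwf4AeAAAAAAAAAADff4A+AAAAAAAAAACH/4A/AAAAAAAAAAAP/IA5gAAAAAAAAAAAuABwQAAAAAAAAAABGABgEAAAAAAAAADHGABgAAAAAAAAAAD/DAB8AAAAAAAAAAAfgAB/gAAAAAAAAAAHgIA/wAAAAAAAAAADwYAcAAAAAAAAAAAB54AAAAAAAAAAAAAAf/wAEAAAAAAAAAAAP84AIAAAAAAAAAAAD8YAAAAAAAAAAAAAA+YAAAAAAAAAAAAAAeMAAMAAAAAAAAAAAONAAwAAAAAAAAAAAOHAAAAAAAAAAAAAAP3AAAAAAAAAAAAAAP/AAAAAAAAAAAAAAP8AAAAAAAAAAAAAAPwgAAAAAAAAAAAAAPjAAAAAAAAAAAA/4QMAAAAAAAAAAAAD+4AAAAAAAAAAAAAEHgAAAAAAAAAAAAAAAAAAAAAAAAAAAAAAAAAwAAAAAAAAAAAAAAAAAAAAAAAAAAAAAAAAAAAAAAAAAAAAAAAAAAAAAAAAAAAAAAAAAAAAAAAAAAAAAAAAAAAAAAAAAAAAAAAAAAAAAAAAAAAAAAAAAAAAAAAAAAAAAAAAAAAAAAAAAAAAAAAAAAAAAAAAAAAAAAAAAAAAAAAAAAAAAAAAAAAAAAAAAAAAAAAAAAAAAAAAAAAAAAAAAAAAAAAAAAAAAAAAAAAAAAAAAAAAAAAAAAAAAAAAAAAAAAAAAAAAAAAAAAAAAAAAAAAAAAAAAAAAAAAAAAAAAAAAAAAAAAAAAAAAAAAAAAAAAAAAAAAAAAAAAAAAAAAAAA="/>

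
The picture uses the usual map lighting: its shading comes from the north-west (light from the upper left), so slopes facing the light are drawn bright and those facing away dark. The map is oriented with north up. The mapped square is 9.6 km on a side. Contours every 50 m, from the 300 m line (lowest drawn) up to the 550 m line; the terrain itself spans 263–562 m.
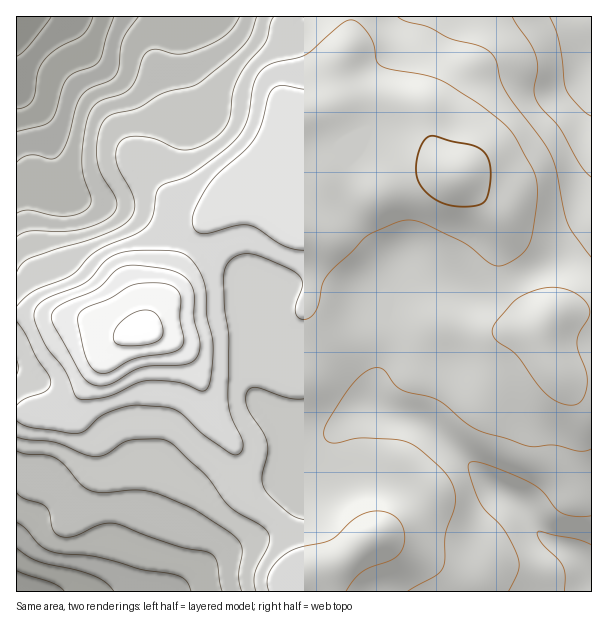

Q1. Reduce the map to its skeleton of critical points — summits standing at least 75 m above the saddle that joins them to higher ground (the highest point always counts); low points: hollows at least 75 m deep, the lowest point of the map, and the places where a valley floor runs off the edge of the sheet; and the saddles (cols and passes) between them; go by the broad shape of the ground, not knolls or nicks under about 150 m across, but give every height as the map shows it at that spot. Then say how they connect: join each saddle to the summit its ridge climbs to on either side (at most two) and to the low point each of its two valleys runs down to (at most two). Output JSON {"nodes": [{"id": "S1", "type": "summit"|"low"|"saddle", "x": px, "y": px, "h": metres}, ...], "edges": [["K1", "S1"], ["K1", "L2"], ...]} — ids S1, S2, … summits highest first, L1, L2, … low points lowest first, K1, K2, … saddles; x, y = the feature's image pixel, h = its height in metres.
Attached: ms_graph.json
{"nodes": [
{"id": "S1", "type": "summit", "x": 143, "y": 330, "h": 562},
{"id": "L1", "type": "low", "x": 17, "y": 26, "h": 263},
{"id": "L2", "type": "low", "x": 591, "y": 585, "h": 267},
{"id": "L3", "type": "low", "x": 591, "y": 54, "h": 271},
{"id": "L4", "type": "low", "x": 17, "y": 591, "h": 282},
{"id": "K1", "type": "saddle", "x": 189, "y": 245, "h": 472},
{"id": "K2", "type": "saddle", "x": 506, "y": 285, "h": 445},
{"id": "K3", "type": "saddle", "x": 278, "y": 524, "h": 430}],
"edges": [["K1", "S1"], ["K1", "L1"], ["K1", "L2"], ["K2", "S1"], ["K2", "L2"], ["K2", "L3"], ["K3", "S1"], ["K3", "L2"], ["K3", "L4"]]}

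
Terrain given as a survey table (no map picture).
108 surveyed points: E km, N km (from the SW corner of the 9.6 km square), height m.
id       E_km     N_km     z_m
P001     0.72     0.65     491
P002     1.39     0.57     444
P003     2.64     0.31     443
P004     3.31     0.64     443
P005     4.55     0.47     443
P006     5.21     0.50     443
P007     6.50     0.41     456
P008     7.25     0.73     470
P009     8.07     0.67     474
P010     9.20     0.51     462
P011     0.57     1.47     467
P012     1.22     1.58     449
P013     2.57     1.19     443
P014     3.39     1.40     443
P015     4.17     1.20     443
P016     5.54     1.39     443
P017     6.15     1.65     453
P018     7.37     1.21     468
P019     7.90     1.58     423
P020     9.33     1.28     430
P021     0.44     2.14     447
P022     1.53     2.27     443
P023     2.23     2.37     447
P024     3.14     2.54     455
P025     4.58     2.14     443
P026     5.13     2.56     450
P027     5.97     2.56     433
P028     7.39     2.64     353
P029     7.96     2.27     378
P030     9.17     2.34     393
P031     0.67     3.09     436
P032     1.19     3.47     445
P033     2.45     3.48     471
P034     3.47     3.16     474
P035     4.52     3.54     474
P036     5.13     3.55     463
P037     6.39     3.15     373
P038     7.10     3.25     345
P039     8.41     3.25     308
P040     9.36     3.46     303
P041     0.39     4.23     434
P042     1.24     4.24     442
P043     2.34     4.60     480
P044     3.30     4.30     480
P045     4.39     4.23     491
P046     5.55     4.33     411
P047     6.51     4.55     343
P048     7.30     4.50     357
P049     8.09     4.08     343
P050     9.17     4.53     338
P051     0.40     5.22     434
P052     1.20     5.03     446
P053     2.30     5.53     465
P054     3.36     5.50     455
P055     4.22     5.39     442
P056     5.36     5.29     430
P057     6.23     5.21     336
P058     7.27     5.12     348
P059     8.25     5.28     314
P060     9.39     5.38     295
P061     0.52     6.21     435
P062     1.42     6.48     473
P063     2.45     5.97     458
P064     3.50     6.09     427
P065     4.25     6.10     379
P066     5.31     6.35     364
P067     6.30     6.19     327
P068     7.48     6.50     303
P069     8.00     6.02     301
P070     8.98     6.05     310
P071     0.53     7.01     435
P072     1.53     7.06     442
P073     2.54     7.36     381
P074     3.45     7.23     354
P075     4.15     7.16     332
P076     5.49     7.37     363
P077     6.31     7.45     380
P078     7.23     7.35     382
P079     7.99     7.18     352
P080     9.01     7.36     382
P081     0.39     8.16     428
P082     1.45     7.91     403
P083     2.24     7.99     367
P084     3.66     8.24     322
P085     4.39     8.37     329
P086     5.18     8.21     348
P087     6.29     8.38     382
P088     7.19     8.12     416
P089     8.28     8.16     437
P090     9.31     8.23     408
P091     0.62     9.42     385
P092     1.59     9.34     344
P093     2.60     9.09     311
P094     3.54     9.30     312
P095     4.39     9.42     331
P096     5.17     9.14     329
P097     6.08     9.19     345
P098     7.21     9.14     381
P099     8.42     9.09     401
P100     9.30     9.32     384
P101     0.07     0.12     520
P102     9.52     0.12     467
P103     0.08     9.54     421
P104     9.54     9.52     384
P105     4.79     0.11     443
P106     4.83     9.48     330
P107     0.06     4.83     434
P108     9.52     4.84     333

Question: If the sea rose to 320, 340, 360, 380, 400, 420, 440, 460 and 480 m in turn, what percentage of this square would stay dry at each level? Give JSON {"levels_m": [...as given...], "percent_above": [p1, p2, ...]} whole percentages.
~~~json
{"levels_m": [320, 340, 360, 380, 400, 420, 440, 460, 480], "percent_above": [92, 81, 72, 65, 58, 52, 41, 16, 5]}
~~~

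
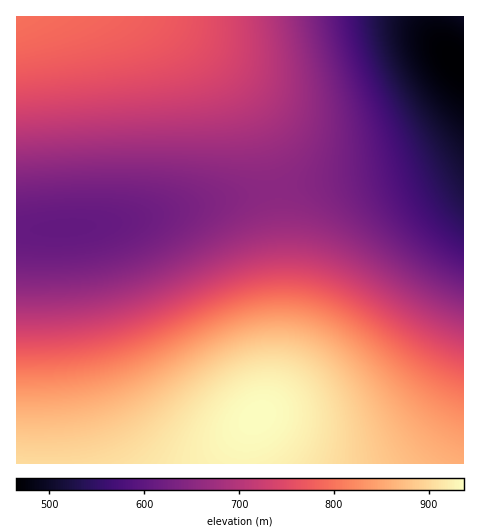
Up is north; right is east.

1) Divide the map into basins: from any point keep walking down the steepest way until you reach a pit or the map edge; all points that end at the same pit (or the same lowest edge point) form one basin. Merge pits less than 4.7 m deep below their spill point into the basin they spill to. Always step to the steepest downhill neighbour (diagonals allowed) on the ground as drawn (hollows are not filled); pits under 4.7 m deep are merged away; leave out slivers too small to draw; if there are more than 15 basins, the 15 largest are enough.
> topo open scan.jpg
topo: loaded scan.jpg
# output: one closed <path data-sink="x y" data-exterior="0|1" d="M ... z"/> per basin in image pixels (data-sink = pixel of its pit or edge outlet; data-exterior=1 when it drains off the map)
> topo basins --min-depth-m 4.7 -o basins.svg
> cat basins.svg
<path data-sink="67 228" data-exterior="0" d="M144 16l-128 1 1 447 224 0 1-18 5-15 5-8 15-17 7-17 7-47 0-83-6-63-13-57-15-34-22-30-37-33-21-14z"/><path data-sink="455 61" data-exterior="0" d="M463 16l-319 1 23 11 26 17 39 38 15 22 9 19 14 45 7 46 4 44 1 52-2 45-5 28-6 18-22 29-6 22 1 11 222-1z"/>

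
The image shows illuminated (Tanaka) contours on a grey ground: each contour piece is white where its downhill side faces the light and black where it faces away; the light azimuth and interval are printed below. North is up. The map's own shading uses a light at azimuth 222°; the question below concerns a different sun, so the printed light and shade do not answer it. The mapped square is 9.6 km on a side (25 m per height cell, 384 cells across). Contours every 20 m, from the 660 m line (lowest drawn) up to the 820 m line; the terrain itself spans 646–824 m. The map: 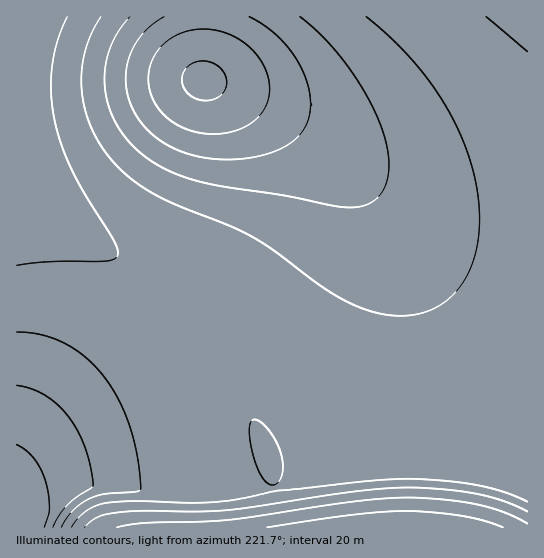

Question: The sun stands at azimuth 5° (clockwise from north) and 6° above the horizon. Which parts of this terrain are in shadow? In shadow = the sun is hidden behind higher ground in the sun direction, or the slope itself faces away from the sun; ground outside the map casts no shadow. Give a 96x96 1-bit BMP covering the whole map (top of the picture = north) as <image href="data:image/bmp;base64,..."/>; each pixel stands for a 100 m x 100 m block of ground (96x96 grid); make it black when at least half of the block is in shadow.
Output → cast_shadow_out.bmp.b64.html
<image width="96" height="96" href="data:image/bmp;base64,Qk2+BAAAAAAAAD4AAAAoAAAAYAAAAGAAAAABAAEAAAAAAIAEAAATCwAAEwsAAAIAAAAAAAAA////AAAAAAAAAAAH/+AAAAAAAAAAAAH///+AAAAAAAAAAH/////+AAAAAD8AA////////AAAH/8AD/////////////8AH//wAAP///////4AB/wAAAAP//////gAAAAAAAAAP////8AAAAAAAAAAAH//+AAAAAAAAAAAAAAAAAAAAAAAAAAAAAAAAAAAAAAAAAAAAAAAAAAAAAAAAAAAAAAAAAAAAAAAAAAAAAAAAAAAAAAAAAAAAAAAAAAAAAAAAAAAAAAAAAAAAAAAAAAAAAAAAAAAAAAAAAAAAAAAAAAAAAAAAAAAAAAAAAAAAAAAAAAAAAAAAAAAAAAAAAAAAAAAAAAAAAAAAAAAAAAAAAAAAAAAAAAAAAAAAAAAAAAAAAAAAAAAAAAAAAAAAAAAAAAAAAAAAAAAAAAAAAAAAAAAAAAAAAAAAAAAAAAAAAAAAAAAAAAAAAAAAAAAAAAAAAAAAAAAAAAAAAAAAAAAAAAAAAAAAAAAAAAAAAAAAAAAAAAAAAAAAAAAAAAAAAAAAAAAAAAAAAAAAAAAAAAAAAAAAAAAAAAAAAAAAAAAAAAAAAAAAAAAAAAAAAAAAAAAAAAAAAAAAAAAAAAAAAAAAAAAAAAAAAAAAAAAAAAAAAAAAAAAAAAAAAAAAAAAAAAAAAAAAAAAAAAAAAAAAAAAAAAAAAAAAAAAAAAAAAAAAAAAAAAAAAAAAAAAAAAAAAAAAAAAAAAAAAAAAAAAAAAAAAAAAAAAAAAAAAAAAAAAAAAAAAAAAAAAAAAAAAAAAAAAAAAAAAAAAAAAAAAAAAAAAAAAAAAAAAAAAAAAAAAAAAAAAAAAAAAAAAAAAAAAAAAAAAAAAAAAAAAAAAAAAAAAAAAAAAAAAAAAAAAAAAAAAAAAAAAAAAAAAAAAAAAAAAAAAAAAAAAAAAAAAAAAAAAAAAAAAAAAAAAAAAAAAAAAAAAAAAAAAAAAAAAAAAAAAAAAAAAAAAAAAAAAAAAAAAAAAAAAAAAAAAAAAAAAAAAAAAAAAAAAAAAAAAAAAAAAAAAAAAAAAAAAAAAAAAAAAAAAAAAAAAAAAAAAAAAAAAAAAAAAAAAAAAAAAAAAAAAAAAAAAAAAAAAAAAAAAAAAAAAAAAAAAAAAAAAAAAAAAAAAAAAAAAAAAAAAAAAAAAAAAAAAAAAAAAAAAAAAAAAAAAAAAAAAAAAAAAAAAAAAAAAAAAAAAAAAAAAAAAAAAAAAAAAAAAAAAAAAAAAAAAAAAAAAAAAAAAAAAAAAAAAAAAAAAAAAAAAAAAAAAAAAAAAAAAAAAAAAAAAAAAAAAAAAAAAAAAAAAAAAAAAAAAAAAAAAAAAAAAAAAAAAAAAAAAAAAAAAAAAAAAAAAAAAAAAAAAAAAAAAAAAAAAAAAAAAAAAAAAAAAAAAAAAAAAAAAAAAAAAAAAAAAAAAAAAAAAAAAAAAAAAAAAAAAAAAAAAAAAAAAAAAAAAAAAAAAAAAAAAAAAAAAAAAAAAAAAAAAAAAAAAAAAAAAAAAAAAAAAAAAAAAAAAAAAAAAAAAAAA="/>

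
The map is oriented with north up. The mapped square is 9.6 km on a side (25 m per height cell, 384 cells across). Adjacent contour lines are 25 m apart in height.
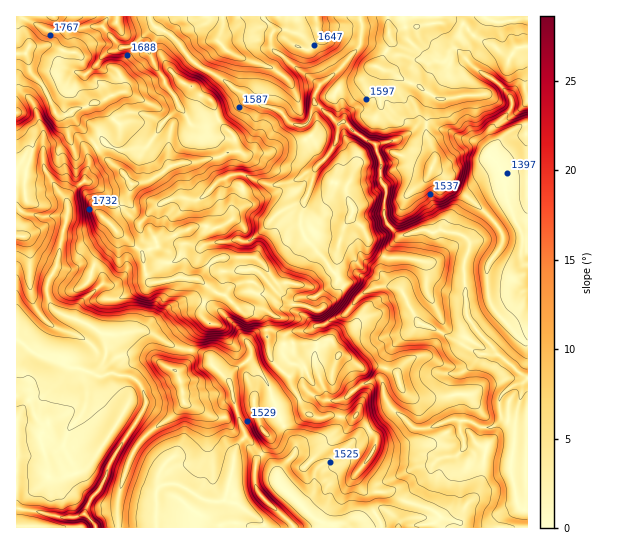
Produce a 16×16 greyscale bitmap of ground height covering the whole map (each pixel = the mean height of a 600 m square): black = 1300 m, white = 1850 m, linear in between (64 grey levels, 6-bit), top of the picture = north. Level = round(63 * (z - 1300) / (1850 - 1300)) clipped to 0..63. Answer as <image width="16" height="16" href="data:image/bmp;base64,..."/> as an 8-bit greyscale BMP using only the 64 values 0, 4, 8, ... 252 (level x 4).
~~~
<image width="16" height="16" href="data:image/bmp;base64,Qk02BQAAAAAAADYEAAAoAAAAEAAAABAAAAABAAgAAAAAAAABAAATCwAAEwsAAAABAAAAAAAAAAAAAAEBAQACAgIAAwMDAAQEBAAFBQUABgYGAAcHBwAICAgACQkJAAoKCgALCwsADAwMAA0NDQAODg4ADw8PABAQEAAREREAEhISABMTEwAUFBQAFRUVABYWFgAXFxcAGBgYABkZGQAaGhoAGxsbABwcHAAdHR0AHh4eAB8fHwAgICAAISEhACIiIgAjIyMAJCQkACUlJQAmJiYAJycnACgoKAApKSkAKioqACsrKwAsLCwALS0tAC4uLgAvLy8AMDAwADExMQAyMjIAMzMzADQ0NAA1NTUANjY2ADc3NwA4ODgAOTk5ADo6OgA7OzsAPDw8AD09PQA+Pj4APz8/AEBAQABBQUEAQkJCAENDQwBEREQARUVFAEZGRgBHR0cASEhIAElJSQBKSkoAS0tLAExMTABNTU0ATk5OAE9PTwBQUFAAUVFRAFJSUgBTU1MAVFRUAFVVVQBWVlYAV1dXAFhYWABZWVkAWlpaAFtbWwBcXFwAXV1dAF5eXgBfX18AYGBgAGFhYQBiYmIAY2NjAGRkZABlZWUAZmZmAGdnZwBoaGgAaWlpAGpqagBra2sAbGxsAG1tbQBubm4Ab29vAHBwcABxcXEAcnJyAHNzcwB0dHQAdXV1AHZ2dgB3d3cAeHh4AHl5eQB6enoAe3t7AHx8fAB9fX0Afn5+AH9/fwCAgIAAgYGBAIKCggCDg4MAhISEAIWFhQCGhoYAh4eHAIiIiACJiYkAioqKAIuLiwCMjIwAjY2NAI6OjgCPj48AkJCQAJGRkQCSkpIAk5OTAJSUlACVlZUAlpaWAJeXlwCYmJgAmZmZAJqamgCbm5sAnJycAJ2dnQCenp4An5+fAKCgoAChoaEAoqKiAKOjowCkpKQApaWlAKampgCnp6cAqKioAKmpqQCqqqoAq6urAKysrACtra0Arq6uAK+vrwCwsLAAsbGxALKysgCzs7MAtLS0ALW1tQC2trYAt7e3ALi4uAC5ubkAurq6ALu7uwC8vLwAvb29AL6+vgC/v78AwMDAAMHBwQDCwsIAw8PDAMTExADFxcUAxsbGAMfHxwDIyMgAycnJAMrKygDLy8sAzMzMAM3NzQDOzs4Az8/PANDQ0ADR0dEA0tLSANPT0wDU1NQA1dXVANbW1gDX19cA2NjYANnZ2QDa2toA29vbANzc3ADd3d0A3t7eAN/f3wDg4OAA4eHhAOLi4gDj4+MA5OTkAOXl5QDm5uYA5+fnAOjo6ADp6ekA6urqAOvr6wDs7OwA7e3tAO7u7gDv7+8A8PDwAPHx8QDy8vIA8/PzAPT09AD19fUA9vb2APf39wD4+PgA+fn5APr6+gD7+/sA/Pz8AP39/QD+/v4A////AFxYUFxITExYXFBUUFBQQCRobFhkTFBMYFRgcGBIPDggaGhsZFxYWGRkbHRsQDQ0IGhoaGh0gHB4fISEVEA0LBxoYGBkfIxkdIiEdFRMODAYYGBgaICAdHyQjHxMRCwYIGhobHCAsLisnIRcSCgkHCx8gJSowMjEuKiQZDg0KCgskICkxMjAuLCIfHhQQCwoMKCExMzAvLiUeHiEVDwkMDCgjLjQvKiomHh8hFx4ZDwspLS8yMjAtKiIcHxggHw4MLzUzMi8tLCUfGxkdHxwUEDY3NzUuLSUfIRofIyMjIRs6NjIvKSUnJyQgHyUjIR8jOTUvKiMnKyYmJyAkJCIhIQ="/>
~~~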